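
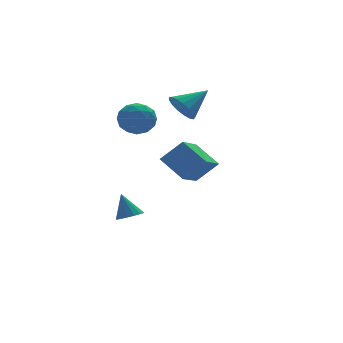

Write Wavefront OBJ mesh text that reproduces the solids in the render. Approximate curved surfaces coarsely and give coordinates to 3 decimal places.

v 2.972 0.657 2.966
v 3.405 0.828 2.231
v 4.348 0.983 3.854
v 3.247 1.197 2.342
v 3.025 1.442 2.595
v 2.792 1.508 2.934
v 2.599 1.379 3.279
v 2.492 1.084 3.554
v 2.495 0.692 3.693
v 2.607 0.292 3.666
v 2.802 -0.025 3.479
v 3.037 -0.185 3.174
v 3.256 -0.152 2.822
v 3.41 0.066 2.503
v 3.464 0.42 2.29
v 0.315 0.104 -3.351
v 0.914 -0.147 -3.117
v 0.045 0.616 -2.109
v 0.991 0.181 -3.235
v 0.887 0.488 -3.385
v 0.63 0.692 -3.525
v 0.289 0.739 -3.619
v -0.046 0.615 -3.641
v -0.283 0.355 -3.585
v -0.361 0.027 -3.466
v -0.257 -0.281 -3.317
v 0 -0.485 -3.176
v 0.342 -0.531 -3.083
v 0.676 -0.408 -3.061
v 1.385 -4.329 0.413
v 2.366 -4.537 1.404
v 0.655 -3.343 1.343
v 1.636 -3.551 2.334
v 2.544 -2.709 -0.394
v 3.525 -2.917 0.597
v 1.814 -1.723 0.536
v 2.795 -1.931 1.527
v 0.851 1.251 2.772
v 1.239 0.813 2.001
v 0.241 -0.113 3.239
v 0.629 -0.551 2.468
v 1.201 -0.221 3.176
v 1.577 0.622 2.887
v -0.097 0.078 2.353
v 0.279 0.921 2.064
v 0.652 0.088 1.742
v 1.455 -0.096 2.25
v 0.025 0.796 2.99
v 0.828 0.612 3.498
v 1.099 1.151 2.345
v 0.381 -0.451 2.895
v 0.718 -0.258 3.31
v 0.945 -0.515 2.857
v 1.298 1.039 2.866
v 1.525 0.782 2.413
v 1.503 0.174 3.103
v -0.045 -0.082 2.827
v 0.182 -0.339 2.374
v 0.535 1.215 2.383
v 0.762 0.958 1.93
v -0.023 0.526 2.137
v 0.982 0.468 1.74
v 0.623 -0.333 2.015
v 0.196 0.036 1.947
v 0.418 0.532 1.778
v 1.453 0.36 2.039
v 1.095 -0.442 2.314
v 1.431 -0.248 2.729
v 1.652 0.248 2.56
v 1.109 -0.066 1.887
v 0.385 1.142 2.926
v 0.027 0.34 3.201
v -0.172 0.452 2.68
v 0.049 0.948 2.511
v 0.857 1.033 3.225
v 0.498 0.232 3.5
v 1.062 0.168 3.462
v 1.284 0.664 3.293
v 0.371 0.766 3.353
f 2 1 4
f 2 4 3
f 4 1 5
f 4 5 3
f 5 1 6
f 5 6 3
f 6 1 7
f 6 7 3
f 7 1 8
f 7 8 3
f 8 1 9
f 8 9 3
f 9 1 10
f 9 10 3
f 10 1 11
f 10 11 3
f 11 1 12
f 11 12 3
f 12 1 13
f 12 13 3
f 13 1 14
f 13 14 3
f 14 1 15
f 14 15 3
f 15 1 2
f 15 2 3
f 17 16 19
f 17 19 18
f 19 16 20
f 19 20 18
f 20 16 21
f 20 21 18
f 21 16 22
f 21 22 18
f 22 16 23
f 22 23 18
f 23 16 24
f 23 24 18
f 24 16 25
f 24 25 18
f 25 16 26
f 25 26 18
f 26 16 27
f 26 27 18
f 27 16 28
f 27 28 18
f 28 16 29
f 28 29 18
f 29 16 17
f 29 17 18
f 31 33 30
f 34 31 30
f 30 33 32
f 32 34 30
f 31 37 33
f 35 31 34
f 35 37 31
f 33 37 32
f 36 34 32
f 32 37 36
f 36 35 34
f 37 35 36
f 38 75 54
f 75 49 78
f 54 78 43
f 75 78 54
f 38 54 50
f 54 43 55
f 50 55 39
f 54 55 50
f 38 50 59
f 50 39 60
f 59 60 45
f 50 60 59
f 38 59 71
f 59 45 74
f 71 74 48
f 59 74 71
f 38 71 75
f 71 48 79
f 75 79 49
f 71 79 75
f 39 55 66
f 55 43 69
f 66 69 47
f 55 69 66
f 43 78 56
f 78 49 77
f 56 77 42
f 78 77 56
f 49 79 76
f 79 48 72
f 76 72 40
f 79 72 76
f 48 74 73
f 74 45 61
f 73 61 44
f 74 61 73
f 45 60 65
f 60 39 62
f 65 62 46
f 60 62 65
f 41 67 53
f 67 47 68
f 53 68 42
f 67 68 53
f 41 53 51
f 53 42 52
f 51 52 40
f 53 52 51
f 41 51 58
f 51 40 57
f 58 57 44
f 51 57 58
f 41 58 63
f 58 44 64
f 63 64 46
f 58 64 63
f 41 63 67
f 63 46 70
f 67 70 47
f 63 70 67
f 42 68 56
f 68 47 69
f 56 69 43
f 68 69 56
f 40 52 76
f 52 42 77
f 76 77 49
f 52 77 76
f 44 57 73
f 57 40 72
f 73 72 48
f 57 72 73
f 46 64 65
f 64 44 61
f 65 61 45
f 64 61 65
f 47 70 66
f 70 46 62
f 66 62 39
f 70 62 66



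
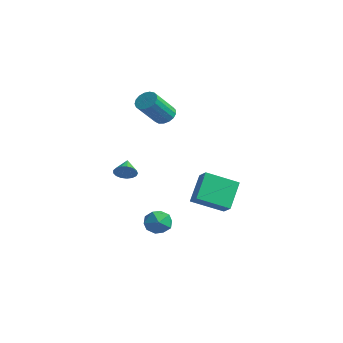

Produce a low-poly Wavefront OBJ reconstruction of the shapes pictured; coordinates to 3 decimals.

v -2.496 3.991 3.092
v -1.877 4.239 3.305
v -1.825 2.877 4.741
v -2.444 2.629 4.528
v -2.1 4.417 3.482
v -2.047 3.054 4.917
v -2.413 4.497 3.569
v -2.361 3.134 5.005
v -2.745 4.461 3.547
v -2.693 3.098 4.983
v -3.021 4.318 3.421
v -2.968 2.955 4.857
v -3.176 4.1 3.22
v -3.124 2.737 4.655
v -3.175 3.857 2.989
v -3.123 2.494 4.425
v -3.019 3.645 2.782
v -2.967 2.282 4.217
v -2.743 3.512 2.646
v -2.691 2.149 4.081
v -2.411 3.489 2.612
v -2.358 2.126 4.048
v -2.098 3.581 2.688
v -2.045 2.219 4.124
v -1.876 3.768 2.857
v -1.824 2.405 4.293
v -1.796 4.005 3.08
v -1.744 2.642 4.515
v -1.946 0.772 -0.128
v -1.424 1.103 0.102
v -2.594 1.448 0.368
v -1.487 1.244 -0.173
v -1.656 1.278 -0.438
v -1.891 1.195 -0.632
v -2.139 1.015 -0.711
v -2.342 0.78 -0.656
v -2.455 0.543 -0.48
v -2.451 0.358 -0.224
v -2.332 0.268 0.054
v -2.124 0.294 0.291
v -1.875 0.429 0.431
v -1.643 0.643 0.443
v -1.48 0.886 0.325
v 3.246 3.065 -1.887
v 2.221 1.631 -1.075
v 2.658 4.239 -0.555
v 1.633 2.805 0.257
v 3.987 2.835 -1.357
v 2.962 1.401 -0.545
v 3.399 4.009 -0.025
v 2.374 2.575 0.787
v 0.738 1.688 -3.06
v 1.044 1.242 -2.349
v 0.116 0.478 -3.551
v 0.422 0.032 -2.84
v -0.216 0.65 -2.74
v 0.168 1.397 -2.436
v 0.992 0.323 -3.464
v 1.376 1.07 -3.16
v 1.201 0.398 -2.598
v 0.454 0.6 -2.151
v 0.706 1.12 -3.749
v -0.041 1.322 -3.302
f 2 1 5
f 2 5 3
f 3 5 6
f 3 6 4
f 5 1 7
f 5 7 6
f 6 7 8
f 6 8 4
f 7 1 9
f 7 9 8
f 8 9 10
f 8 10 4
f 9 1 11
f 9 11 10
f 10 11 12
f 10 12 4
f 11 1 13
f 11 13 12
f 12 13 14
f 12 14 4
f 13 1 15
f 13 15 14
f 14 15 16
f 14 16 4
f 15 1 17
f 15 17 16
f 16 17 18
f 16 18 4
f 17 1 19
f 17 19 18
f 18 19 20
f 18 20 4
f 19 1 21
f 19 21 20
f 20 21 22
f 20 22 4
f 21 1 23
f 21 23 22
f 22 23 24
f 22 24 4
f 23 1 25
f 23 25 24
f 24 25 26
f 24 26 4
f 25 1 27
f 25 27 26
f 26 27 28
f 26 28 4
f 27 1 2
f 27 2 28
f 28 2 3
f 28 3 4
f 30 29 32
f 30 32 31
f 32 29 33
f 32 33 31
f 33 29 34
f 33 34 31
f 34 29 35
f 34 35 31
f 35 29 36
f 35 36 31
f 36 29 37
f 36 37 31
f 37 29 38
f 37 38 31
f 38 29 39
f 38 39 31
f 39 29 40
f 39 40 31
f 40 29 41
f 40 41 31
f 41 29 42
f 41 42 31
f 42 29 43
f 42 43 31
f 43 29 30
f 43 30 31
f 45 47 44
f 48 45 44
f 44 47 46
f 46 48 44
f 45 51 47
f 49 45 48
f 49 51 45
f 47 51 46
f 50 48 46
f 46 51 50
f 50 49 48
f 51 49 50
f 52 63 57
f 52 57 53
f 52 53 59
f 52 59 62
f 52 62 63
f 53 57 61
f 57 63 56
f 63 62 54
f 62 59 58
f 59 53 60
f 55 61 56
f 55 56 54
f 55 54 58
f 55 58 60
f 55 60 61
f 56 61 57
f 54 56 63
f 58 54 62
f 60 58 59
f 61 60 53



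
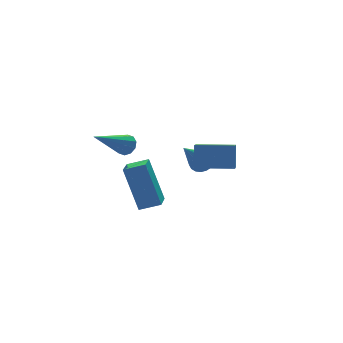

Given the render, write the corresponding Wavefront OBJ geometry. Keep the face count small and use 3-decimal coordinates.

v -2.791 -1.881 -0.459
v -2.977 -0.965 1.343
v -2.164 -0.986 -0.849
v -2.35 -0.07 0.953
v -2.03 -2.29 -0.173
v -2.216 -1.374 1.629
v -1.403 -1.395 -0.563
v -1.589 -0.479 1.239
v 1.745 -1.492 0.303
v 0.87 -2.886 1.292
v 0.401 -0.661 0.285
v -0.474 -2.055 1.274
v 2.034 -1.005 1.246
v 1.159 -2.399 2.235
v 0.69 -0.174 1.228
v -0.185 -1.568 2.217
v -1.469 1.668 0.836
v -1.252 1.938 1.224
v -3.111 1.252 2.044
v -1.432 2.14 1.05
v -1.625 2.163 0.795
v -1.759 1.996 0.555
v -1.783 1.704 0.422
v -1.687 1.398 0.448
v -1.507 1.196 0.622
v -1.314 1.174 0.877
v -1.179 1.341 1.117
v -1.156 1.632 1.249
v 2.936 3.274 -2.432
v 3.401 3.212 -2.091
v 1.724 2.686 -0.888
v 3.333 3.457 -2.051
v 3.186 3.667 -2.087
v 2.99 3.798 -2.191
v 2.783 3.826 -2.343
v 2.607 3.744 -2.512
v 2.495 3.569 -2.666
v 2.471 3.336 -2.774
v 2.54 3.09 -2.814
v 2.686 2.881 -2.778
v 2.883 2.749 -2.674
v 3.089 2.722 -2.522
v 3.266 2.803 -2.353
v 3.377 2.978 -2.199
f 2 4 1
f 5 2 1
f 1 4 3
f 3 5 1
f 2 8 4
f 6 2 5
f 6 8 2
f 4 8 3
f 7 5 3
f 3 8 7
f 7 6 5
f 8 6 7
f 10 12 9
f 13 10 9
f 9 12 11
f 11 13 9
f 10 16 12
f 14 10 13
f 14 16 10
f 12 16 11
f 15 13 11
f 11 16 15
f 15 14 13
f 16 14 15
f 18 17 20
f 18 20 19
f 20 17 21
f 20 21 19
f 21 17 22
f 21 22 19
f 22 17 23
f 22 23 19
f 23 17 24
f 23 24 19
f 24 17 25
f 24 25 19
f 25 17 26
f 25 26 19
f 26 17 27
f 26 27 19
f 27 17 28
f 27 28 19
f 28 17 18
f 28 18 19
f 30 29 32
f 30 32 31
f 32 29 33
f 32 33 31
f 33 29 34
f 33 34 31
f 34 29 35
f 34 35 31
f 35 29 36
f 35 36 31
f 36 29 37
f 36 37 31
f 37 29 38
f 37 38 31
f 38 29 39
f 38 39 31
f 39 29 40
f 39 40 31
f 40 29 41
f 40 41 31
f 41 29 42
f 41 42 31
f 42 29 43
f 42 43 31
f 43 29 44
f 43 44 31
f 44 29 30
f 44 30 31



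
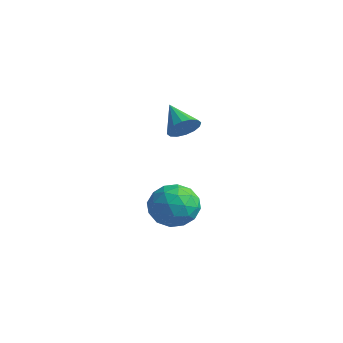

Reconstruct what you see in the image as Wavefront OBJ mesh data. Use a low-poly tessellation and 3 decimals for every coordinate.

v 0.706 -2.875 -1.216
v 1.396 -2.006 -1.4
v 2.124 -4.014 -1.28
v 2.814 -3.145 -1.464
v 2.316 -3.266 -0.463
v 1.44 -2.562 -0.423
v 2.08 -3.458 -2.257
v 1.204 -2.754 -2.217
v 2.245 -2.366 -2.043
v 2.391 -2.247 -0.934
v 1.129 -3.773 -1.746
v 1.275 -3.654 -0.637
v 0.926 -2.34 -1.302
v 2.594 -3.68 -1.378
v 2.301 -3.751 -0.789
v 2.707 -3.24 -0.897
v 0.952 -2.667 -0.728
v 1.358 -2.156 -0.836
v 1.899 -2.897 -0.285
v 2.162 -3.864 -1.844
v 2.568 -3.353 -1.952
v 0.813 -2.78 -1.783
v 1.219 -2.269 -1.891
v 1.621 -3.123 -2.395
v 1.831 -2.041 -1.788
v 2.665 -2.711 -1.826
v 2.234 -2.895 -2.293
v 1.718 -2.481 -2.269
v 1.917 -1.971 -1.136
v 2.751 -2.641 -1.174
v 2.458 -2.712 -0.586
v 1.943 -2.298 -0.562
v 2.416 -2.183 -1.515
v 0.769 -3.379 -1.506
v 1.603 -4.049 -1.544
v 1.577 -3.722 -2.118
v 1.062 -3.308 -2.094
v 0.855 -3.309 -0.854
v 1.689 -3.979 -0.892
v 1.802 -3.539 -0.411
v 1.286 -3.125 -0.387
v 1.104 -3.837 -1.165
v 2.688 -3.278 3.325
v 2.979 -3.627 3.871
v 1.512 -3.022 4.115
v 3.084 -3.278 3.915
v 3.083 -2.929 3.8
v 2.977 -2.673 3.559
v 2.793 -2.58 3.254
v 2.581 -2.673 2.969
v 2.398 -2.929 2.779
v 2.292 -3.279 2.736
v 2.293 -3.628 2.85
v 2.399 -3.883 3.092
v 2.583 -3.977 3.396
v 2.795 -3.883 3.681
f 1 38 17
f 38 12 41
f 17 41 6
f 38 41 17
f 1 17 13
f 17 6 18
f 13 18 2
f 17 18 13
f 1 13 22
f 13 2 23
f 22 23 8
f 13 23 22
f 1 22 34
f 22 8 37
f 34 37 11
f 22 37 34
f 1 34 38
f 34 11 42
f 38 42 12
f 34 42 38
f 2 18 29
f 18 6 32
f 29 32 10
f 18 32 29
f 6 41 19
f 41 12 40
f 19 40 5
f 41 40 19
f 12 42 39
f 42 11 35
f 39 35 3
f 42 35 39
f 11 37 36
f 37 8 24
f 36 24 7
f 37 24 36
f 8 23 28
f 23 2 25
f 28 25 9
f 23 25 28
f 4 30 16
f 30 10 31
f 16 31 5
f 30 31 16
f 4 16 14
f 16 5 15
f 14 15 3
f 16 15 14
f 4 14 21
f 14 3 20
f 21 20 7
f 14 20 21
f 4 21 26
f 21 7 27
f 26 27 9
f 21 27 26
f 4 26 30
f 26 9 33
f 30 33 10
f 26 33 30
f 5 31 19
f 31 10 32
f 19 32 6
f 31 32 19
f 3 15 39
f 15 5 40
f 39 40 12
f 15 40 39
f 7 20 36
f 20 3 35
f 36 35 11
f 20 35 36
f 9 27 28
f 27 7 24
f 28 24 8
f 27 24 28
f 10 33 29
f 33 9 25
f 29 25 2
f 33 25 29
f 44 43 46
f 44 46 45
f 46 43 47
f 46 47 45
f 47 43 48
f 47 48 45
f 48 43 49
f 48 49 45
f 49 43 50
f 49 50 45
f 50 43 51
f 50 51 45
f 51 43 52
f 51 52 45
f 52 43 53
f 52 53 45
f 53 43 54
f 53 54 45
f 54 43 55
f 54 55 45
f 55 43 56
f 55 56 45
f 56 43 44
f 56 44 45



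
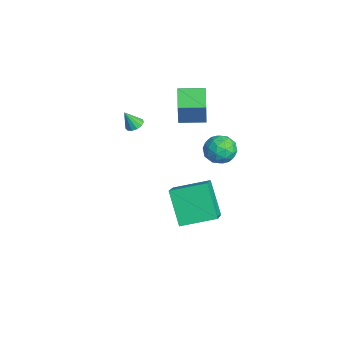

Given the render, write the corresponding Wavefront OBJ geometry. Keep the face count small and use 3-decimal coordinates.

v 1.956 4.512 3.094
v 2.696 4.128 3.385
v 1.324 3.232 3.015
v 2.064 2.848 3.306
v 1.587 3.355 3.849
v 1.977 4.146 3.898
v 2.043 3.214 2.502
v 2.433 4.005 2.551
v 2.75 3.326 3.019
v 2.468 3.413 3.852
v 1.552 3.947 2.548
v 1.27 4.034 3.381
v 2.381 4.432 3.247
v 1.639 2.928 3.153
v 1.358 3.226 3.472
v 1.793 3 3.644
v 1.959 4.443 3.548
v 2.394 4.217 3.719
v 1.742 3.763 3.992
v 1.626 3.143 2.681
v 2.061 2.917 2.852
v 2.227 4.36 2.756
v 2.662 4.134 2.928
v 2.278 3.597 2.408
v 2.848 3.735 3.203
v 2.477 2.983 3.156
v 2.464 3.198 2.684
v 2.694 3.663 2.712
v 2.682 3.787 3.692
v 2.311 3.035 3.645
v 2.03 3.333 3.964
v 2.26 3.797 3.993
v 2.714 3.315 3.477
v 1.709 4.325 2.755
v 1.338 3.573 2.708
v 1.76 3.563 2.407
v 1.99 4.027 2.436
v 1.543 4.377 3.244
v 1.172 3.625 3.197
v 1.326 3.697 3.688
v 1.556 4.162 3.716
v 1.306 4.045 2.923
v -1.936 0.349 2.671
v -1.429 0.375 2.71
v -1.984 -0.149 3.629
v -1.532 0.615 2.83
v -1.763 0.771 2.899
v -2.05 0.792 2.897
v -2.3 0.673 2.822
v -2.435 0.451 2.7
v -2.412 0.196 2.569
v -2.238 -0.01 2.47
v -1.968 -0.102 2.435
v -1.688 -0.051 2.476
v -1.487 0.127 2.578
v -4.825 3.216 1.713
v -4.223 3.045 3.315
v -4.509 4.6 1.742
v -3.906 4.429 3.344
v -3.534 2.931 1.196
v -2.931 2.76 2.798
v -3.217 4.315 1.225
v -2.615 4.144 2.827
v -2.013 2.296 -2.618
v -0.301 1.692 -1.376
v -1.704 4.179 -2.128
v 0.008 3.575 -0.886
v -0.688 2.525 -4.334
v 1.024 1.921 -3.092
v -0.379 4.408 -3.844
v 1.333 3.804 -2.602
f 1 38 17
f 38 12 41
f 17 41 6
f 38 41 17
f 1 17 13
f 17 6 18
f 13 18 2
f 17 18 13
f 1 13 22
f 13 2 23
f 22 23 8
f 13 23 22
f 1 22 34
f 22 8 37
f 34 37 11
f 22 37 34
f 1 34 38
f 34 11 42
f 38 42 12
f 34 42 38
f 2 18 29
f 18 6 32
f 29 32 10
f 18 32 29
f 6 41 19
f 41 12 40
f 19 40 5
f 41 40 19
f 12 42 39
f 42 11 35
f 39 35 3
f 42 35 39
f 11 37 36
f 37 8 24
f 36 24 7
f 37 24 36
f 8 23 28
f 23 2 25
f 28 25 9
f 23 25 28
f 4 30 16
f 30 10 31
f 16 31 5
f 30 31 16
f 4 16 14
f 16 5 15
f 14 15 3
f 16 15 14
f 4 14 21
f 14 3 20
f 21 20 7
f 14 20 21
f 4 21 26
f 21 7 27
f 26 27 9
f 21 27 26
f 4 26 30
f 26 9 33
f 30 33 10
f 26 33 30
f 5 31 19
f 31 10 32
f 19 32 6
f 31 32 19
f 3 15 39
f 15 5 40
f 39 40 12
f 15 40 39
f 7 20 36
f 20 3 35
f 36 35 11
f 20 35 36
f 9 27 28
f 27 7 24
f 28 24 8
f 27 24 28
f 10 33 29
f 33 9 25
f 29 25 2
f 33 25 29
f 44 43 46
f 44 46 45
f 46 43 47
f 46 47 45
f 47 43 48
f 47 48 45
f 48 43 49
f 48 49 45
f 49 43 50
f 49 50 45
f 50 43 51
f 50 51 45
f 51 43 52
f 51 52 45
f 52 43 53
f 52 53 45
f 53 43 54
f 53 54 45
f 54 43 55
f 54 55 45
f 55 43 44
f 55 44 45
f 57 59 56
f 60 57 56
f 56 59 58
f 58 60 56
f 57 63 59
f 61 57 60
f 61 63 57
f 59 63 58
f 62 60 58
f 58 63 62
f 62 61 60
f 63 61 62
f 65 67 64
f 68 65 64
f 64 67 66
f 66 68 64
f 65 71 67
f 69 65 68
f 69 71 65
f 67 71 66
f 70 68 66
f 66 71 70
f 70 69 68
f 71 69 70



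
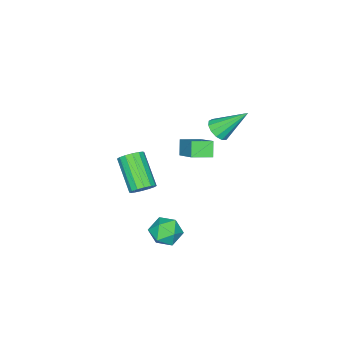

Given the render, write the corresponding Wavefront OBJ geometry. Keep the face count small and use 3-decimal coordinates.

v 3.307 -0.83 -2.059
v 3.643 -1.358 -2.393
v 2.789 -2.759 -1.035
v 2.453 -2.23 -0.701
v 3.876 -1.248 -2.132
v 3.022 -2.648 -0.774
v 3.957 -1.025 -1.851
v 3.103 -2.425 -0.493
v 3.864 -0.749 -1.626
v 3.01 -2.15 -0.268
v 3.622 -0.496 -1.517
v 2.767 -1.897 -0.159
v 3.295 -0.332 -1.553
v 2.441 -1.732 -0.195
v 2.971 -0.301 -1.725
v 2.117 -1.702 -0.367
v 2.738 -0.412 -1.986
v 1.884 -1.812 -0.628
v 2.657 -0.635 -2.267
v 1.803 -2.035 -0.909
v 2.75 -0.91 -2.492
v 1.896 -2.311 -1.134
v 2.993 -1.163 -2.601
v 2.138 -2.564 -1.243
v 3.319 -1.328 -2.565
v 2.465 -2.728 -1.207
v 0.072 1.427 1.509
v 0.718 1.742 1.548
v -0.632 2.693 2.931
v 0.51 1.944 1.265
v 0.162 1.982 1.059
v -0.214 1.844 0.996
v -0.5 1.574 1.096
v -0.604 1.256 1.327
v -0.493 0.994 1.615
v -0.204 0.868 1.87
v 0.173 0.92 2.01
v 0.518 1.133 1.991
v 0.721 1.439 1.819
v 3.537 1.336 -3.189
v 4.279 1.801 -3.518
v 3.681 0.319 -4.302
v 4.423 0.784 -4.631
v 4.479 0.33 -3.814
v 4.39 0.958 -3.127
v 3.57 1.162 -4.693
v 3.481 1.79 -4.006
v 4.3 1.693 -4.448
v 4.862 1.179 -3.904
v 3.098 0.941 -3.916
v 3.66 0.427 -3.372
v 2.154 1.866 2.377
v 2.933 3.108 3.386
v 2.608 2.179 1.641
v 3.387 3.421 2.649
v 2.973 1.179 2.591
v 3.752 2.421 3.599
v 3.427 1.492 1.854
v 4.206 2.734 2.863
f 2 1 5
f 2 5 3
f 3 5 6
f 3 6 4
f 5 1 7
f 5 7 6
f 6 7 8
f 6 8 4
f 7 1 9
f 7 9 8
f 8 9 10
f 8 10 4
f 9 1 11
f 9 11 10
f 10 11 12
f 10 12 4
f 11 1 13
f 11 13 12
f 12 13 14
f 12 14 4
f 13 1 15
f 13 15 14
f 14 15 16
f 14 16 4
f 15 1 17
f 15 17 16
f 16 17 18
f 16 18 4
f 17 1 19
f 17 19 18
f 18 19 20
f 18 20 4
f 19 1 21
f 19 21 20
f 20 21 22
f 20 22 4
f 21 1 23
f 21 23 22
f 22 23 24
f 22 24 4
f 23 1 25
f 23 25 24
f 24 25 26
f 24 26 4
f 25 1 2
f 25 2 26
f 26 2 3
f 26 3 4
f 28 27 30
f 28 30 29
f 30 27 31
f 30 31 29
f 31 27 32
f 31 32 29
f 32 27 33
f 32 33 29
f 33 27 34
f 33 34 29
f 34 27 35
f 34 35 29
f 35 27 36
f 35 36 29
f 36 27 37
f 36 37 29
f 37 27 38
f 37 38 29
f 38 27 39
f 38 39 29
f 39 27 28
f 39 28 29
f 40 51 45
f 40 45 41
f 40 41 47
f 40 47 50
f 40 50 51
f 41 45 49
f 45 51 44
f 51 50 42
f 50 47 46
f 47 41 48
f 43 49 44
f 43 44 42
f 43 42 46
f 43 46 48
f 43 48 49
f 44 49 45
f 42 44 51
f 46 42 50
f 48 46 47
f 49 48 41
f 53 55 52
f 56 53 52
f 52 55 54
f 54 56 52
f 53 59 55
f 57 53 56
f 57 59 53
f 55 59 54
f 58 56 54
f 54 59 58
f 58 57 56
f 59 57 58



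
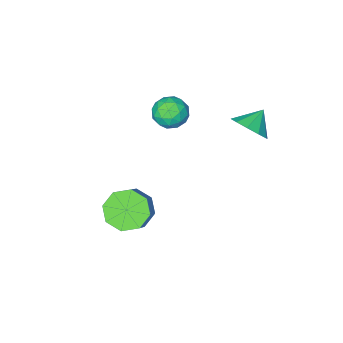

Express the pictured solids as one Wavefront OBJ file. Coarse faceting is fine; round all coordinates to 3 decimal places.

v -1.068 1.286 2.595
v -0.484 1.169 3.296
v -1.932 1.114 3.285
v -0.616 1.721 3.268
v -0.921 2.107 2.982
v -1.282 2.179 2.549
v -1.561 1.911 2.133
v -1.651 1.403 1.893
v -1.519 0.851 1.921
v -1.214 0.465 2.207
v -0.854 0.392 2.64
v -0.575 0.661 3.056
v 3.514 -0.738 -2.082
v 4.194 -1.51 -2.028
v 4.906 -0.813 -1.044
v 4.226 -0.042 -1.098
v 4.397 -0.965 -2.561
v 5.109 -0.268 -1.577
v 4.083 -0.287 -2.813
v 4.795 0.409 -1.829
v 3.435 0.126 -2.637
v 4.147 0.823 -1.652
v 2.834 0.033 -2.136
v 3.546 0.73 -1.152
v 2.631 -0.512 -1.603
v 3.343 0.185 -0.619
v 2.945 -1.189 -1.351
v 3.657 -0.493 -0.367
v 3.593 -1.603 -1.528
v 4.305 -0.906 -0.543
v 1.155 -1.099 2.629
v 1.588 -1.822 2.447
v -0.028 -1.698 2.193
v 0.405 -2.421 2.011
v 0.295 -2.179 2.832
v 1.026 -1.809 3.101
v 0.534 -1.711 1.539
v 1.265 -1.341 1.808
v 1.204 -2.2 1.773
v 1.057 -2.49 2.572
v 0.503 -1.03 2.068
v 0.356 -1.32 2.867
v 1.475 -1.408 2.576
v 0.085 -2.112 2.064
v 0.02 -1.97 2.546
v 0.275 -2.395 2.439
v 1.145 -1.401 2.96
v 1.399 -1.825 2.853
v 0.64 -2.035 3.08
v 0.161 -1.695 1.787
v 0.415 -2.119 1.68
v 1.285 -1.125 2.201
v 1.54 -1.55 2.094
v 0.92 -1.485 1.56
v 1.504 -2.055 2.073
v 0.809 -2.407 1.817
v 0.885 -1.99 1.54
v 1.314 -1.772 1.698
v 1.417 -2.225 2.542
v 0.722 -2.577 2.287
v 0.658 -2.435 2.769
v 1.087 -2.218 2.927
v 1.192 -2.448 2.147
v 0.838 -0.943 2.353
v 0.143 -1.295 2.098
v 0.473 -1.302 1.713
v 0.902 -1.085 1.871
v 0.751 -1.113 2.823
v 0.056 -1.465 2.567
v 0.246 -1.748 2.942
v 0.675 -1.53 3.1
v 0.368 -1.072 2.493
f 2 1 4
f 2 4 3
f 4 1 5
f 4 5 3
f 5 1 6
f 5 6 3
f 6 1 7
f 6 7 3
f 7 1 8
f 7 8 3
f 8 1 9
f 8 9 3
f 9 1 10
f 9 10 3
f 10 1 11
f 10 11 3
f 11 1 12
f 11 12 3
f 12 1 2
f 12 2 3
f 14 13 17
f 14 17 15
f 15 17 18
f 15 18 16
f 17 13 19
f 17 19 18
f 18 19 20
f 18 20 16
f 19 13 21
f 19 21 20
f 20 21 22
f 20 22 16
f 21 13 23
f 21 23 22
f 22 23 24
f 22 24 16
f 23 13 25
f 23 25 24
f 24 25 26
f 24 26 16
f 25 13 27
f 25 27 26
f 26 27 28
f 26 28 16
f 27 13 29
f 27 29 28
f 28 29 30
f 28 30 16
f 29 13 14
f 29 14 30
f 30 14 15
f 30 15 16
f 31 68 47
f 68 42 71
f 47 71 36
f 68 71 47
f 31 47 43
f 47 36 48
f 43 48 32
f 47 48 43
f 31 43 52
f 43 32 53
f 52 53 38
f 43 53 52
f 31 52 64
f 52 38 67
f 64 67 41
f 52 67 64
f 31 64 68
f 64 41 72
f 68 72 42
f 64 72 68
f 32 48 59
f 48 36 62
f 59 62 40
f 48 62 59
f 36 71 49
f 71 42 70
f 49 70 35
f 71 70 49
f 42 72 69
f 72 41 65
f 69 65 33
f 72 65 69
f 41 67 66
f 67 38 54
f 66 54 37
f 67 54 66
f 38 53 58
f 53 32 55
f 58 55 39
f 53 55 58
f 34 60 46
f 60 40 61
f 46 61 35
f 60 61 46
f 34 46 44
f 46 35 45
f 44 45 33
f 46 45 44
f 34 44 51
f 44 33 50
f 51 50 37
f 44 50 51
f 34 51 56
f 51 37 57
f 56 57 39
f 51 57 56
f 34 56 60
f 56 39 63
f 60 63 40
f 56 63 60
f 35 61 49
f 61 40 62
f 49 62 36
f 61 62 49
f 33 45 69
f 45 35 70
f 69 70 42
f 45 70 69
f 37 50 66
f 50 33 65
f 66 65 41
f 50 65 66
f 39 57 58
f 57 37 54
f 58 54 38
f 57 54 58
f 40 63 59
f 63 39 55
f 59 55 32
f 63 55 59



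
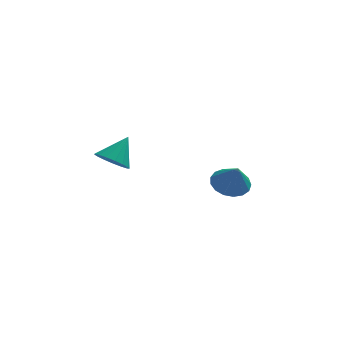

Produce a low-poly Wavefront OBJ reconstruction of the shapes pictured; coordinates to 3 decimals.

v -2.972 -1.858 1.869
v -2.528 -1.719 1.49
v -2.488 -1.322 2.631
v -2.716 -1.504 1.458
v -2.962 -1.37 1.52
v -3.211 -1.348 1.662
v -3.405 -1.443 1.851
v -3.499 -1.633 2.045
v -3.473 -1.874 2.198
v -3.332 -2.112 2.276
v -3.108 -2.292 2.26
v -2.853 -2.372 2.155
v -2.626 -2.334 1.984
v -2.477 -2.188 1.787
v -2.442 -1.966 1.609
v 0.721 2.237 -1.315
v 1.108 2.779 -1.138
v 0.939 1.783 -0.405
v 0.807 2.857 -1.027
v 0.486 2.793 -0.982
v 0.219 2.602 -1.013
v 0.067 2.326 -1.114
v 0.065 2.03 -1.26
v 0.213 1.782 -1.42
v 0.477 1.637 -1.555
v 0.797 1.63 -1.635
v 1.1 1.762 -1.642
v 1.316 2.003 -1.574
v 1.395 2.297 -1.447
v 1.32 2.577 -1.289
f 2 1 4
f 2 4 3
f 4 1 5
f 4 5 3
f 5 1 6
f 5 6 3
f 6 1 7
f 6 7 3
f 7 1 8
f 7 8 3
f 8 1 9
f 8 9 3
f 9 1 10
f 9 10 3
f 10 1 11
f 10 11 3
f 11 1 12
f 11 12 3
f 12 1 13
f 12 13 3
f 13 1 14
f 13 14 3
f 14 1 15
f 14 15 3
f 15 1 2
f 15 2 3
f 17 16 19
f 17 19 18
f 19 16 20
f 19 20 18
f 20 16 21
f 20 21 18
f 21 16 22
f 21 22 18
f 22 16 23
f 22 23 18
f 23 16 24
f 23 24 18
f 24 16 25
f 24 25 18
f 25 16 26
f 25 26 18
f 26 16 27
f 26 27 18
f 27 16 28
f 27 28 18
f 28 16 29
f 28 29 18
f 29 16 30
f 29 30 18
f 30 16 17
f 30 17 18



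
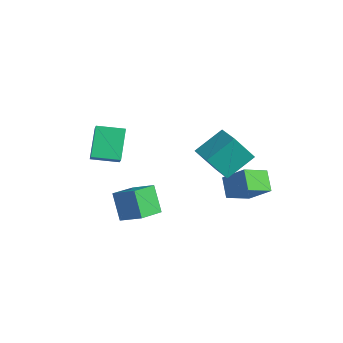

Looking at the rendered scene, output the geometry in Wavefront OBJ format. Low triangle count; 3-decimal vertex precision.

v -1.93 -4.831 2.788
v -2.939 -3.937 4.224
v -2.667 -4.492 2.06
v -3.676 -3.598 3.496
v -1.124 -3.562 2.564
v -2.133 -2.668 4
v -1.861 -3.223 1.836
v -2.87 -2.329 3.272
v -1.415 -3.925 -0.025
v -0.278 -3.319 0.64
v -1.941 -2.439 -0.48
v -0.804 -1.833 0.185
v -0.496 -4.047 -1.485
v 0.641 -3.441 -0.82
v -1.022 -2.561 -1.94
v 0.115 -1.955 -1.275
v -0.043 0.123 2.536
v 0.03 1.726 3.608
v 0.383 1.098 1.047
v 0.456 2.702 2.119
v 1.444 -0.122 2.801
v 1.517 1.482 3.873
v 1.87 0.854 1.312
v 1.943 2.457 2.384
v 0.913 1.451 -1.007
v -0.039 1.824 -0.156
v 0.934 2.87 -1.605
v -0.017 3.243 -0.753
v 2.177 1.937 0.193
v 1.226 2.31 1.045
v 2.199 3.356 -0.404
v 1.247 3.729 0.447
f 2 4 1
f 5 2 1
f 1 4 3
f 3 5 1
f 2 8 4
f 6 2 5
f 6 8 2
f 4 8 3
f 7 5 3
f 3 8 7
f 7 6 5
f 8 6 7
f 10 12 9
f 13 10 9
f 9 12 11
f 11 13 9
f 10 16 12
f 14 10 13
f 14 16 10
f 12 16 11
f 15 13 11
f 11 16 15
f 15 14 13
f 16 14 15
f 18 20 17
f 21 18 17
f 17 20 19
f 19 21 17
f 18 24 20
f 22 18 21
f 22 24 18
f 20 24 19
f 23 21 19
f 19 24 23
f 23 22 21
f 24 22 23
f 26 28 25
f 29 26 25
f 25 28 27
f 27 29 25
f 26 32 28
f 30 26 29
f 30 32 26
f 28 32 27
f 31 29 27
f 27 32 31
f 31 30 29
f 32 30 31



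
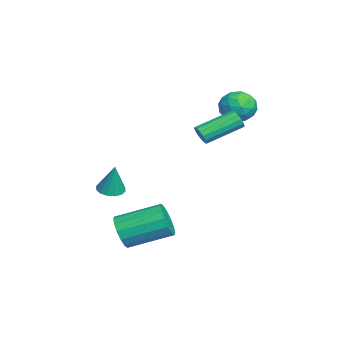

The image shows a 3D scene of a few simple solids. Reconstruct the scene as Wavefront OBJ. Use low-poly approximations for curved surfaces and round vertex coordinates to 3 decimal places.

v 3.601 -1.878 -4.249
v 4.079 -2.144 -3.509
v 4.016 -0.087 -2.73
v 3.539 0.178 -3.471
v 4.408 -2.013 -3.828
v 4.345 0.043 -3.049
v 4.521 -1.846 -4.259
v 4.458 0.21 -3.48
v 4.388 -1.688 -4.688
v 4.325 0.368 -3.909
v 4.044 -1.581 -4.999
v 3.981 0.476 -4.22
v 3.581 -1.553 -5.11
v 3.518 0.504 -4.331
v 3.124 -1.613 -4.99
v 3.061 0.444 -4.211
v 2.795 -1.743 -4.671
v 2.732 0.313 -3.892
v 2.682 -1.91 -4.24
v 2.619 0.146 -3.461
v 2.815 -2.068 -3.811
v 2.752 -0.012 -3.032
v 3.159 -2.176 -3.5
v 3.096 -0.119 -2.721
v 3.622 -2.204 -3.389
v 3.559 -0.147 -2.61
v 2.326 1.595 1.176
v 2.72 1.584 1.545
v 2.048 3.234 2.313
v 1.654 3.245 1.944
v 2.827 1.727 1.33
v 2.154 3.377 2.098
v 2.799 1.835 1.073
v 2.126 3.485 1.841
v 2.644 1.879 0.845
v 1.972 3.529 1.613
v 2.405 1.846 0.705
v 1.732 3.496 1.472
v 2.144 1.747 0.691
v 1.471 3.396 1.459
v 1.932 1.606 0.807
v 1.26 3.256 1.575
v 1.826 1.463 1.022
v 1.153 3.113 1.79
v 1.854 1.355 1.279
v 1.181 3.005 2.047
v 2.008 1.311 1.507
v 1.336 2.961 2.275
v 2.248 1.344 1.648
v 1.575 2.994 2.415
v 2.509 1.444 1.661
v 1.836 3.093 2.429
v -1.377 4.088 1.81
v -0.787 3.595 1.223
v -2.473 2.985 1.637
v -1.883 2.492 1.05
v -1.678 2.563 1.992
v -1.001 3.245 2.1
v -2.259 3.335 0.76
v -1.582 4.017 0.868
v -1.333 3.129 0.574
v -0.974 2.652 1.336
v -2.286 3.928 1.524
v -1.927 3.451 2.286
v -0.985 3.939 1.532
v -2.275 2.641 1.328
v -2.154 2.684 1.882
v -1.807 2.394 1.537
v -1.111 3.733 2.047
v -0.765 3.443 1.702
v -1.289 2.837 2.154
v -2.495 3.137 1.158
v -2.149 2.847 0.813
v -1.453 4.186 1.323
v -1.106 3.896 0.978
v -1.971 3.743 0.706
v -0.96 3.375 0.806
v -1.604 2.726 0.704
v -1.825 3.222 0.534
v -1.427 3.622 0.597
v -0.749 3.094 1.253
v -1.393 2.446 1.151
v -1.273 2.488 1.705
v -0.874 2.889 1.768
v -1.069 2.821 0.872
v -1.867 4.134 1.709
v -2.511 3.486 1.607
v -2.386 3.691 1.092
v -1.987 4.092 1.155
v -1.656 3.854 2.156
v -2.3 3.205 2.054
v -1.833 2.958 2.263
v -1.435 3.358 2.326
v -2.191 3.759 1.988
v -0.284 -2.523 -3.329
v 0.377 -2.661 -3.471
v 0.104 -2.297 -1.751
v 0.345 -2.308 -3.514
v 0.145 -2.012 -3.507
v -0.17 -1.853 -3.452
v -0.515 -1.874 -3.365
v -0.799 -2.068 -3.267
v -0.944 -2.384 -3.186
v -0.913 -2.737 -3.144
v -0.713 -3.033 -3.151
v -0.398 -3.192 -3.205
v -0.052 -3.172 -3.293
v 0.231 -2.977 -3.39
f 2 1 5
f 2 5 3
f 3 5 6
f 3 6 4
f 5 1 7
f 5 7 6
f 6 7 8
f 6 8 4
f 7 1 9
f 7 9 8
f 8 9 10
f 8 10 4
f 9 1 11
f 9 11 10
f 10 11 12
f 10 12 4
f 11 1 13
f 11 13 12
f 12 13 14
f 12 14 4
f 13 1 15
f 13 15 14
f 14 15 16
f 14 16 4
f 15 1 17
f 15 17 16
f 16 17 18
f 16 18 4
f 17 1 19
f 17 19 18
f 18 19 20
f 18 20 4
f 19 1 21
f 19 21 20
f 20 21 22
f 20 22 4
f 21 1 23
f 21 23 22
f 22 23 24
f 22 24 4
f 23 1 25
f 23 25 24
f 24 25 26
f 24 26 4
f 25 1 2
f 25 2 26
f 26 2 3
f 26 3 4
f 28 27 31
f 28 31 29
f 29 31 32
f 29 32 30
f 31 27 33
f 31 33 32
f 32 33 34
f 32 34 30
f 33 27 35
f 33 35 34
f 34 35 36
f 34 36 30
f 35 27 37
f 35 37 36
f 36 37 38
f 36 38 30
f 37 27 39
f 37 39 38
f 38 39 40
f 38 40 30
f 39 27 41
f 39 41 40
f 40 41 42
f 40 42 30
f 41 27 43
f 41 43 42
f 42 43 44
f 42 44 30
f 43 27 45
f 43 45 44
f 44 45 46
f 44 46 30
f 45 27 47
f 45 47 46
f 46 47 48
f 46 48 30
f 47 27 49
f 47 49 48
f 48 49 50
f 48 50 30
f 49 27 51
f 49 51 50
f 50 51 52
f 50 52 30
f 51 27 28
f 51 28 52
f 52 28 29
f 52 29 30
f 53 90 69
f 90 64 93
f 69 93 58
f 90 93 69
f 53 69 65
f 69 58 70
f 65 70 54
f 69 70 65
f 53 65 74
f 65 54 75
f 74 75 60
f 65 75 74
f 53 74 86
f 74 60 89
f 86 89 63
f 74 89 86
f 53 86 90
f 86 63 94
f 90 94 64
f 86 94 90
f 54 70 81
f 70 58 84
f 81 84 62
f 70 84 81
f 58 93 71
f 93 64 92
f 71 92 57
f 93 92 71
f 64 94 91
f 94 63 87
f 91 87 55
f 94 87 91
f 63 89 88
f 89 60 76
f 88 76 59
f 89 76 88
f 60 75 80
f 75 54 77
f 80 77 61
f 75 77 80
f 56 82 68
f 82 62 83
f 68 83 57
f 82 83 68
f 56 68 66
f 68 57 67
f 66 67 55
f 68 67 66
f 56 66 73
f 66 55 72
f 73 72 59
f 66 72 73
f 56 73 78
f 73 59 79
f 78 79 61
f 73 79 78
f 56 78 82
f 78 61 85
f 82 85 62
f 78 85 82
f 57 83 71
f 83 62 84
f 71 84 58
f 83 84 71
f 55 67 91
f 67 57 92
f 91 92 64
f 67 92 91
f 59 72 88
f 72 55 87
f 88 87 63
f 72 87 88
f 61 79 80
f 79 59 76
f 80 76 60
f 79 76 80
f 62 85 81
f 85 61 77
f 81 77 54
f 85 77 81
f 96 95 98
f 96 98 97
f 98 95 99
f 98 99 97
f 99 95 100
f 99 100 97
f 100 95 101
f 100 101 97
f 101 95 102
f 101 102 97
f 102 95 103
f 102 103 97
f 103 95 104
f 103 104 97
f 104 95 105
f 104 105 97
f 105 95 106
f 105 106 97
f 106 95 107
f 106 107 97
f 107 95 108
f 107 108 97
f 108 95 96
f 108 96 97



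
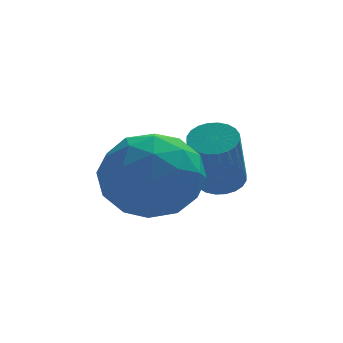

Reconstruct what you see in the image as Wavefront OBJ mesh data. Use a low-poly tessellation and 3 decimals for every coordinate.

v 1.449 4.201 -1.254
v 1.851 3.839 -1.351
v 1.574 3.137 0.116
v 1.171 3.499 0.214
v 1.959 3.997 -1.255
v 1.682 3.295 0.212
v 1.99 4.186 -1.158
v 1.713 3.484 0.309
v 1.938 4.378 -1.076
v 1.661 3.676 0.391
v 1.812 4.542 -1.022
v 1.535 3.84 0.446
v 1.63 4.655 -1.002
v 1.353 3.953 0.465
v 1.421 4.699 -1.021
v 1.144 3.996 0.447
v 1.216 4.666 -1.075
v 0.939 3.964 0.392
v 1.046 4.563 -1.156
v 0.769 3.861 0.311
v 0.938 4.405 -1.252
v 0.661 3.703 0.215
v 0.907 4.216 -1.349
v 0.63 3.514 0.118
v 0.959 4.024 -1.431
v 0.682 3.322 0.036
v 1.085 3.86 -1.486
v 0.808 3.158 -0.018
v 1.267 3.747 -1.505
v 0.99 3.045 -0.038
v 1.476 3.704 -1.487
v 1.199 3.001 -0.019
v 1.681 3.736 -1.432
v 1.404 3.034 0.035
v 0.348 2.573 0.63
v 0.837 2.217 -0.331
v -1.297 2.523 -0.189
v -0.808 2.167 -1.15
v -0.845 1.482 -0.244
v 0.171 1.514 0.261
v -0.631 3.226 -0.781
v 0.385 3.258 -0.276
v 0.232 2.621 -1.203
v 0.1 1.543 -0.872
v -0.56 3.197 0.352
v -0.692 2.119 0.683
v 0.737 2.4 0.221
v -1.197 2.34 -0.741
v -1.219 1.938 -0.209
v -0.931 1.729 -0.774
v 0.345 1.986 0.569
v 0.633 1.777 0.005
v -0.356 1.345 0.056
v -1.093 2.963 -0.525
v -0.805 2.754 -1.089
v 0.471 3.011 0.254
v 0.759 2.802 -0.311
v -0.104 3.395 -0.576
v 0.668 2.428 -0.857
v -0.298 2.398 -1.337
v -0.194 3.021 -1.121
v 0.403 3.039 -0.824
v 0.591 1.794 -0.661
v -0.376 1.765 -1.142
v -0.398 1.362 -0.61
v 0.2 1.381 -0.313
v 0.235 2.032 -1.174
v -0.084 2.975 0.622
v -1.051 2.946 0.141
v -0.66 3.359 -0.207
v -0.062 3.378 0.09
v -0.162 2.342 0.817
v -1.128 2.312 0.337
v -0.863 1.701 0.304
v -0.266 1.719 0.601
v -0.695 2.708 0.654
f 2 1 5
f 2 5 3
f 3 5 6
f 3 6 4
f 5 1 7
f 5 7 6
f 6 7 8
f 6 8 4
f 7 1 9
f 7 9 8
f 8 9 10
f 8 10 4
f 9 1 11
f 9 11 10
f 10 11 12
f 10 12 4
f 11 1 13
f 11 13 12
f 12 13 14
f 12 14 4
f 13 1 15
f 13 15 14
f 14 15 16
f 14 16 4
f 15 1 17
f 15 17 16
f 16 17 18
f 16 18 4
f 17 1 19
f 17 19 18
f 18 19 20
f 18 20 4
f 19 1 21
f 19 21 20
f 20 21 22
f 20 22 4
f 21 1 23
f 21 23 22
f 22 23 24
f 22 24 4
f 23 1 25
f 23 25 24
f 24 25 26
f 24 26 4
f 25 1 27
f 25 27 26
f 26 27 28
f 26 28 4
f 27 1 29
f 27 29 28
f 28 29 30
f 28 30 4
f 29 1 31
f 29 31 30
f 30 31 32
f 30 32 4
f 31 1 33
f 31 33 32
f 32 33 34
f 32 34 4
f 33 1 2
f 33 2 34
f 34 2 3
f 34 3 4
f 35 72 51
f 72 46 75
f 51 75 40
f 72 75 51
f 35 51 47
f 51 40 52
f 47 52 36
f 51 52 47
f 35 47 56
f 47 36 57
f 56 57 42
f 47 57 56
f 35 56 68
f 56 42 71
f 68 71 45
f 56 71 68
f 35 68 72
f 68 45 76
f 72 76 46
f 68 76 72
f 36 52 63
f 52 40 66
f 63 66 44
f 52 66 63
f 40 75 53
f 75 46 74
f 53 74 39
f 75 74 53
f 46 76 73
f 76 45 69
f 73 69 37
f 76 69 73
f 45 71 70
f 71 42 58
f 70 58 41
f 71 58 70
f 42 57 62
f 57 36 59
f 62 59 43
f 57 59 62
f 38 64 50
f 64 44 65
f 50 65 39
f 64 65 50
f 38 50 48
f 50 39 49
f 48 49 37
f 50 49 48
f 38 48 55
f 48 37 54
f 55 54 41
f 48 54 55
f 38 55 60
f 55 41 61
f 60 61 43
f 55 61 60
f 38 60 64
f 60 43 67
f 64 67 44
f 60 67 64
f 39 65 53
f 65 44 66
f 53 66 40
f 65 66 53
f 37 49 73
f 49 39 74
f 73 74 46
f 49 74 73
f 41 54 70
f 54 37 69
f 70 69 45
f 54 69 70
f 43 61 62
f 61 41 58
f 62 58 42
f 61 58 62
f 44 67 63
f 67 43 59
f 63 59 36
f 67 59 63



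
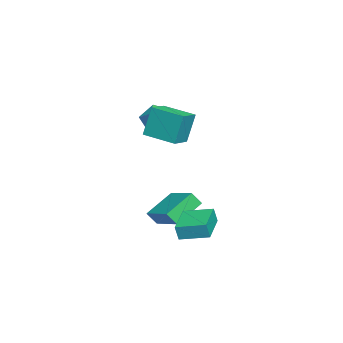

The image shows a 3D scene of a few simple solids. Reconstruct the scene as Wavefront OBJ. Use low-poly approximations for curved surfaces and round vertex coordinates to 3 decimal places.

v 0.515 -0.588 -3.586
v 0.59 -0.784 -2.69
v 0.654 1.04 -3.243
v 0.73 0.845 -2.347
v 2.61 -0.725 -3.793
v 2.686 -0.92 -2.897
v 2.75 0.904 -3.45
v 2.825 0.708 -2.554
v -4.048 -2.104 2.792
v -2.999 -1.974 3.236
v -3.361 -3.246 1.504
v -2.312 -3.116 1.948
v -3.116 -3.686 2.533
v -3.541 -2.98 3.33
v -2.819 -2.24 1.41
v -3.244 -1.534 2.207
v -2.24 -2.058 2.382
v -2.424 -2.952 3.076
v -3.936 -2.268 1.664
v -4.12 -3.162 2.358
v -0.831 -2.936 -3.676
v -2.26 -1.811 -2.708
v -0.912 -2.393 -4.427
v -2.341 -1.268 -3.459
v 0.721 -1.632 -2.901
v -0.708 -0.507 -1.933
v 0.64 -1.089 -3.652
v -0.789 0.036 -2.684
v -1.168 -2.507 2.235
v -1.498 -2.093 4.07
v -0.44 -0.729 1.964
v -0.77 -0.315 3.799
v 0.07 -2.965 2.561
v -0.26 -2.551 4.396
v 0.798 -1.187 2.29
v 0.468 -0.773 4.125
f 2 4 1
f 5 2 1
f 1 4 3
f 3 5 1
f 2 8 4
f 6 2 5
f 6 8 2
f 4 8 3
f 7 5 3
f 3 8 7
f 7 6 5
f 8 6 7
f 9 20 14
f 9 14 10
f 9 10 16
f 9 16 19
f 9 19 20
f 10 14 18
f 14 20 13
f 20 19 11
f 19 16 15
f 16 10 17
f 12 18 13
f 12 13 11
f 12 11 15
f 12 15 17
f 12 17 18
f 13 18 14
f 11 13 20
f 15 11 19
f 17 15 16
f 18 17 10
f 22 24 21
f 25 22 21
f 21 24 23
f 23 25 21
f 22 28 24
f 26 22 25
f 26 28 22
f 24 28 23
f 27 25 23
f 23 28 27
f 27 26 25
f 28 26 27
f 30 32 29
f 33 30 29
f 29 32 31
f 31 33 29
f 30 36 32
f 34 30 33
f 34 36 30
f 32 36 31
f 35 33 31
f 31 36 35
f 35 34 33
f 36 34 35



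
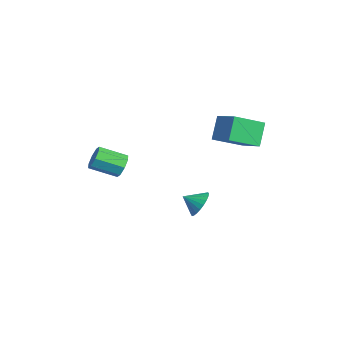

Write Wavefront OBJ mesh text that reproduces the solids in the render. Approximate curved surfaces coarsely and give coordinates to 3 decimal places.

v 0.699 3.038 4.258
v 2.106 3.622 4.863
v 0.326 4.858 3.366
v 1.734 5.442 3.971
v 1.486 2.538 2.909
v 2.894 3.122 3.514
v 1.114 4.358 2.017
v 2.521 4.942 2.622
v -1.231 -1.85 -0.134
v -0.986 -2.211 -0.805
v -1.344 -3.771 -0.096
v -1.589 -3.41 0.574
v -0.532 -2.132 -0.402
v -0.889 -3.692 0.307
v -0.487 -1.888 0.158
v -0.845 -3.448 0.867
v -0.879 -1.622 0.547
v -1.236 -3.181 1.255
v -1.476 -1.489 0.536
v -1.834 -3.049 1.245
v -1.931 -1.568 0.133
v -2.288 -3.128 0.842
v -1.975 -1.812 -0.427
v -2.333 -3.372 0.282
v -1.584 -2.079 -0.815
v -1.941 -3.638 -0.107
v -0.663 2.435 -3.455
v -0.318 2.828 -2.661
v -0.957 1.505 -2.865
v -0.67 2.945 -2.653
v -1.02 2.984 -2.767
v -1.317 2.94 -2.985
v -1.513 2.818 -3.275
v -1.58 2.639 -3.592
v -1.508 2.428 -3.888
v -1.307 2.219 -4.119
v -1.007 2.042 -4.248
v -0.656 1.925 -4.256
v -0.305 1.886 -4.143
v -0.009 1.931 -3.924
v 0.188 2.052 -3.634
v 0.255 2.232 -3.317
v 0.182 2.442 -3.021
v -0.019 2.652 -2.791
f 2 4 1
f 5 2 1
f 1 4 3
f 3 5 1
f 2 8 4
f 6 2 5
f 6 8 2
f 4 8 3
f 7 5 3
f 3 8 7
f 7 6 5
f 8 6 7
f 10 9 13
f 10 13 11
f 11 13 14
f 11 14 12
f 13 9 15
f 13 15 14
f 14 15 16
f 14 16 12
f 15 9 17
f 15 17 16
f 16 17 18
f 16 18 12
f 17 9 19
f 17 19 18
f 18 19 20
f 18 20 12
f 19 9 21
f 19 21 20
f 20 21 22
f 20 22 12
f 21 9 23
f 21 23 22
f 22 23 24
f 22 24 12
f 23 9 25
f 23 25 24
f 24 25 26
f 24 26 12
f 25 9 10
f 25 10 26
f 26 10 11
f 26 11 12
f 28 27 30
f 28 30 29
f 30 27 31
f 30 31 29
f 31 27 32
f 31 32 29
f 32 27 33
f 32 33 29
f 33 27 34
f 33 34 29
f 34 27 35
f 34 35 29
f 35 27 36
f 35 36 29
f 36 27 37
f 36 37 29
f 37 27 38
f 37 38 29
f 38 27 39
f 38 39 29
f 39 27 40
f 39 40 29
f 40 27 41
f 40 41 29
f 41 27 42
f 41 42 29
f 42 27 43
f 42 43 29
f 43 27 44
f 43 44 29
f 44 27 28
f 44 28 29



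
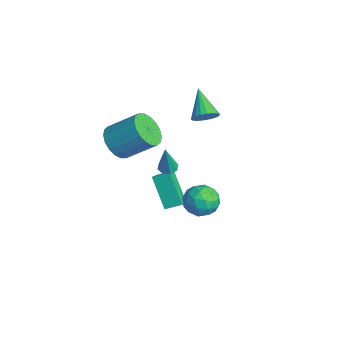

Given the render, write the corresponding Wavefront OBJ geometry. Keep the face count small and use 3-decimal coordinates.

v -2.997 2.012 1.346
v -2.556 2.268 1.897
v -4.483 2.148 2.474
v -2.649 2.547 1.74
v -2.811 2.721 1.506
v -3.01 2.755 1.24
v -3.206 2.641 0.995
v -3.361 2.403 0.82
v -3.444 2.087 0.749
v -3.438 1.757 0.796
v -3.345 1.477 0.952
v -3.183 1.303 1.187
v -2.984 1.27 1.453
v -2.788 1.384 1.698
v -2.633 1.622 1.873
v -2.55 1.937 1.944
v -1.252 -0.583 -0.536
v -0.844 -0.248 -0.582
v -0.808 -0.877 1.236
v -1.185 -0.062 -0.466
v -1.565 -0.181 -0.39
v -1.762 -0.535 -0.4
v -1.66 -0.917 -0.489
v -1.319 -1.104 -0.606
v -0.939 -0.985 -0.681
v -0.742 -0.63 -0.672
v -2.157 -2.923 1.299
v -1.695 -3.684 1.855
v -0.921 -2.318 3.078
v -1.383 -1.557 2.521
v -1.372 -3.579 1.534
v -0.598 -2.214 2.757
v -1.205 -3.345 1.166
v -0.43 -1.979 2.389
v -1.226 -3.027 0.825
v -0.451 -1.661 2.047
v -1.432 -2.688 0.577
v -0.657 -1.322 1.8
v -1.781 -2.396 0.472
v -1.006 -1.03 1.695
v -2.205 -2.208 0.531
v -1.43 -0.843 1.754
v -2.619 -2.162 0.742
v -1.845 -0.796 1.965
v -2.942 -2.266 1.063
v -2.168 -0.901 2.286
v -3.11 -2.501 1.431
v -2.335 -1.135 2.654
v -3.089 -2.819 1.773
v -2.314 -1.453 2.995
v -2.883 -3.158 2.02
v -2.108 -1.792 3.243
v -2.534 -3.45 2.125
v -1.759 -2.084 3.348
v -2.11 -3.637 2.066
v -1.335 -2.272 3.289
v -1.26 -1.417 -1.105
v -0.946 -0.616 -0.726
v -1.848 -0.982 -1.538
v -1.533 -0.181 -1.159
v 0.033 -1.199 -2.641
v 0.348 -0.398 -2.262
v -0.554 -0.764 -3.074
v -0.24 0.037 -2.695
v 2.814 0.603 0.273
v 3.374 0.241 -0.428
v 2.326 -0.841 0.628
v 2.886 -1.203 -0.073
v 3.288 -0.82 0.719
v 3.59 0.072 0.5
v 2.11 -0.672 -0.3
v 2.412 0.22 -0.519
v 2.939 -0.547 -0.782
v 3.668 -0.638 -0.152
v 2.032 0.038 0.352
v 2.761 -0.053 0.982
v 3.137 0.549 -0.109
v 2.563 -1.149 0.309
v 2.8 -0.924 0.774
v 3.129 -1.137 0.362
v 3.264 0.449 0.437
v 3.593 0.237 0.025
v 3.543 -0.387 0.699
v 2.107 -0.837 0.175
v 2.436 -1.049 -0.237
v 2.571 0.537 -0.162
v 2.9 0.324 -0.574
v 2.157 -0.213 -0.499
v 3.211 -0.127 -0.728
v 2.924 -0.976 -0.52
v 2.467 -0.664 -0.653
v 2.645 -0.139 -0.782
v 3.639 -0.181 -0.358
v 3.352 -1.03 -0.15
v 3.588 -0.805 0.316
v 3.766 -0.28 0.187
v 3.383 -0.644 -0.566
v 2.348 0.43 0.35
v 2.061 -0.419 0.558
v 1.934 -0.32 0.013
v 2.112 0.205 -0.116
v 2.776 0.376 0.72
v 2.489 -0.473 0.928
v 3.055 -0.461 0.982
v 3.233 0.064 0.853
v 2.317 0.044 0.766
f 2 1 4
f 2 4 3
f 4 1 5
f 4 5 3
f 5 1 6
f 5 6 3
f 6 1 7
f 6 7 3
f 7 1 8
f 7 8 3
f 8 1 9
f 8 9 3
f 9 1 10
f 9 10 3
f 10 1 11
f 10 11 3
f 11 1 12
f 11 12 3
f 12 1 13
f 12 13 3
f 13 1 14
f 13 14 3
f 14 1 15
f 14 15 3
f 15 1 16
f 15 16 3
f 16 1 2
f 16 2 3
f 18 17 20
f 18 20 19
f 20 17 21
f 20 21 19
f 21 17 22
f 21 22 19
f 22 17 23
f 22 23 19
f 23 17 24
f 23 24 19
f 24 17 25
f 24 25 19
f 25 17 26
f 25 26 19
f 26 17 18
f 26 18 19
f 28 27 31
f 28 31 29
f 29 31 32
f 29 32 30
f 31 27 33
f 31 33 32
f 32 33 34
f 32 34 30
f 33 27 35
f 33 35 34
f 34 35 36
f 34 36 30
f 35 27 37
f 35 37 36
f 36 37 38
f 36 38 30
f 37 27 39
f 37 39 38
f 38 39 40
f 38 40 30
f 39 27 41
f 39 41 40
f 40 41 42
f 40 42 30
f 41 27 43
f 41 43 42
f 42 43 44
f 42 44 30
f 43 27 45
f 43 45 44
f 44 45 46
f 44 46 30
f 45 27 47
f 45 47 46
f 46 47 48
f 46 48 30
f 47 27 49
f 47 49 48
f 48 49 50
f 48 50 30
f 49 27 51
f 49 51 50
f 50 51 52
f 50 52 30
f 51 27 53
f 51 53 52
f 52 53 54
f 52 54 30
f 53 27 55
f 53 55 54
f 54 55 56
f 54 56 30
f 55 27 28
f 55 28 56
f 56 28 29
f 56 29 30
f 58 60 57
f 61 58 57
f 57 60 59
f 59 61 57
f 58 64 60
f 62 58 61
f 62 64 58
f 60 64 59
f 63 61 59
f 59 64 63
f 63 62 61
f 64 62 63
f 65 102 81
f 102 76 105
f 81 105 70
f 102 105 81
f 65 81 77
f 81 70 82
f 77 82 66
f 81 82 77
f 65 77 86
f 77 66 87
f 86 87 72
f 77 87 86
f 65 86 98
f 86 72 101
f 98 101 75
f 86 101 98
f 65 98 102
f 98 75 106
f 102 106 76
f 98 106 102
f 66 82 93
f 82 70 96
f 93 96 74
f 82 96 93
f 70 105 83
f 105 76 104
f 83 104 69
f 105 104 83
f 76 106 103
f 106 75 99
f 103 99 67
f 106 99 103
f 75 101 100
f 101 72 88
f 100 88 71
f 101 88 100
f 72 87 92
f 87 66 89
f 92 89 73
f 87 89 92
f 68 94 80
f 94 74 95
f 80 95 69
f 94 95 80
f 68 80 78
f 80 69 79
f 78 79 67
f 80 79 78
f 68 78 85
f 78 67 84
f 85 84 71
f 78 84 85
f 68 85 90
f 85 71 91
f 90 91 73
f 85 91 90
f 68 90 94
f 90 73 97
f 94 97 74
f 90 97 94
f 69 95 83
f 95 74 96
f 83 96 70
f 95 96 83
f 67 79 103
f 79 69 104
f 103 104 76
f 79 104 103
f 71 84 100
f 84 67 99
f 100 99 75
f 84 99 100
f 73 91 92
f 91 71 88
f 92 88 72
f 91 88 92
f 74 97 93
f 97 73 89
f 93 89 66
f 97 89 93



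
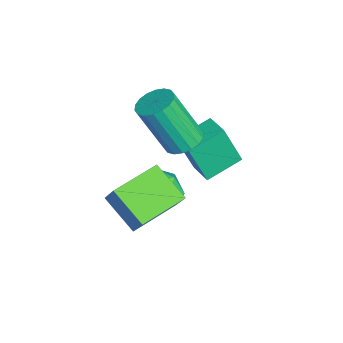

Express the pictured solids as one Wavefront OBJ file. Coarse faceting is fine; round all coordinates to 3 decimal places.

v 1.888 -0.779 -1.051
v 2.586 -0.843 -0.497
v 2.454 -1.817 -1.883
v 3.152 -1.881 -1.329
v 2.343 -2.152 -1.062
v 1.993 -1.51 -0.547
v 3.047 -1.15 -1.833
v 2.697 -0.508 -1.318
v 3.302 -1.072 -0.98
v 2.868 -1.691 -0.503
v 2.172 -0.969 -1.877
v 1.738 -1.588 -1.4
v 3.644 -3.129 -0.374
v 4.24 -2.86 0.608
v 2.617 -1.707 -0.14
v 3.213 -1.438 0.843
v 4.627 -2.282 -1.203
v 5.223 -2.013 -0.22
v 3.6 -0.86 -0.968
v 4.196 -0.591 0.014
v 0.416 -0.022 -2.21
v 0.404 -0.656 -0.569
v -0.185 1.2 -1.743
v -0.197 0.566 -0.101
v 1.297 0.354 -2.059
v 1.285 -0.28 -0.417
v 0.696 1.576 -1.591
v 0.684 0.942 0.05
v 0.991 -0.414 -0.116
v 1.716 -0.499 -0.09
v 1.533 -1.452 1.862
v 0.809 -1.366 1.836
v 1.672 -0.208 0.048
v 1.489 -1.161 2
v 1.494 0.042 0.154
v 1.311 -0.911 2.106
v 1.216 0.202 0.206
v 1.033 -0.751 2.158
v 0.893 0.24 0.194
v 0.711 -0.713 2.146
v 0.59 0.149 0.121
v 0.407 -0.804 2.073
v 0.367 -0.054 0.001
v 0.184 -1.007 1.953
v 0.267 -0.328 -0.142
v 0.084 -1.281 1.81
v 0.311 -0.619 -0.28
v 0.128 -1.572 1.672
v 0.489 -0.869 -0.386
v 0.306 -1.822 1.566
v 0.767 -1.029 -0.438
v 0.584 -1.982 1.514
v 1.089 -1.067 -0.426
v 0.907 -2.02 1.526
v 1.393 -0.976 -0.353
v 1.21 -1.929 1.599
v 1.616 -0.773 -0.233
v 1.433 -1.726 1.719
f 1 12 6
f 1 6 2
f 1 2 8
f 1 8 11
f 1 11 12
f 2 6 10
f 6 12 5
f 12 11 3
f 11 8 7
f 8 2 9
f 4 10 5
f 4 5 3
f 4 3 7
f 4 7 9
f 4 9 10
f 5 10 6
f 3 5 12
f 7 3 11
f 9 7 8
f 10 9 2
f 14 16 13
f 17 14 13
f 13 16 15
f 15 17 13
f 14 20 16
f 18 14 17
f 18 20 14
f 16 20 15
f 19 17 15
f 15 20 19
f 19 18 17
f 20 18 19
f 22 24 21
f 25 22 21
f 21 24 23
f 23 25 21
f 22 28 24
f 26 22 25
f 26 28 22
f 24 28 23
f 27 25 23
f 23 28 27
f 27 26 25
f 28 26 27
f 30 29 33
f 30 33 31
f 31 33 34
f 31 34 32
f 33 29 35
f 33 35 34
f 34 35 36
f 34 36 32
f 35 29 37
f 35 37 36
f 36 37 38
f 36 38 32
f 37 29 39
f 37 39 38
f 38 39 40
f 38 40 32
f 39 29 41
f 39 41 40
f 40 41 42
f 40 42 32
f 41 29 43
f 41 43 42
f 42 43 44
f 42 44 32
f 43 29 45
f 43 45 44
f 44 45 46
f 44 46 32
f 45 29 47
f 45 47 46
f 46 47 48
f 46 48 32
f 47 29 49
f 47 49 48
f 48 49 50
f 48 50 32
f 49 29 51
f 49 51 50
f 50 51 52
f 50 52 32
f 51 29 53
f 51 53 52
f 52 53 54
f 52 54 32
f 53 29 55
f 53 55 54
f 54 55 56
f 54 56 32
f 55 29 57
f 55 57 56
f 56 57 58
f 56 58 32
f 57 29 30
f 57 30 58
f 58 30 31
f 58 31 32



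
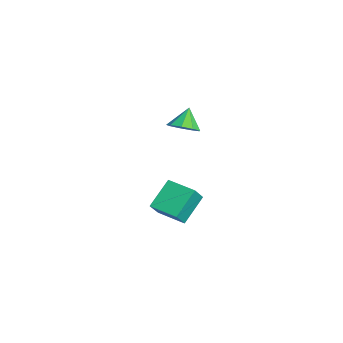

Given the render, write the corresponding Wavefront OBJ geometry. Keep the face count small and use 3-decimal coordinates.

v 3.003 -4.28 -1.36
v 3.574 -4.76 -0.446
v 2.123 -3.26 -0.274
v 2.695 -3.74 0.64
v 4.085 -3.22 -1.48
v 4.657 -3.7 -0.566
v 3.206 -2.2 -0.394
v 3.777 -2.68 0.52
v -2.583 -2.073 0.675
v -1.861 -1.732 1.02
v -3.257 -1.667 1.685
v -2.132 -1.329 0.677
v -2.614 -1.274 0.333
v -3.082 -1.593 0.149
v -3.316 -2.136 0.211
v -3.207 -2.65 0.491
v -2.806 -2.894 0.856
v -2.301 -2.754 1.137
v -1.927 -2.295 1.202
f 2 4 1
f 5 2 1
f 1 4 3
f 3 5 1
f 2 8 4
f 6 2 5
f 6 8 2
f 4 8 3
f 7 5 3
f 3 8 7
f 7 6 5
f 8 6 7
f 10 9 12
f 10 12 11
f 12 9 13
f 12 13 11
f 13 9 14
f 13 14 11
f 14 9 15
f 14 15 11
f 15 9 16
f 15 16 11
f 16 9 17
f 16 17 11
f 17 9 18
f 17 18 11
f 18 9 19
f 18 19 11
f 19 9 10
f 19 10 11



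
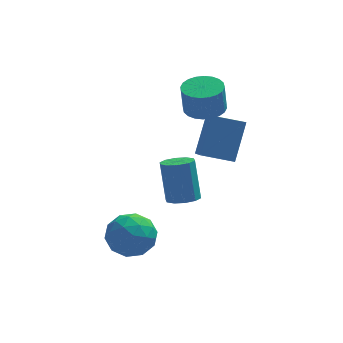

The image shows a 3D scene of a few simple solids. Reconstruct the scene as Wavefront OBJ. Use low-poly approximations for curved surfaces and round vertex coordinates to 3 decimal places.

v 2.844 0.828 0.65
v 2.925 -0.671 1.587
v 3.368 1.838 2.221
v 3.448 0.338 3.158
v 4.172 0.682 0.302
v 4.252 -0.818 1.239
v 4.695 1.691 1.873
v 4.776 0.192 2.81
v 3.226 0.912 3.235
v 3.68 1.635 3.344
v 3.568 1.51 4.634
v 3.114 0.788 4.525
v 3.367 1.755 3.329
v 3.255 1.631 4.618
v 3.033 1.748 3.299
v 2.921 1.624 4.588
v 2.728 1.613 3.26
v 2.616 1.489 4.549
v 2.499 1.371 3.217
v 2.387 1.247 4.506
v 2.381 1.06 3.176
v 2.269 0.936 4.466
v 2.391 0.726 3.145
v 2.279 0.602 4.434
v 2.529 0.42 3.128
v 2.417 0.296 4.417
v 2.772 0.19 3.126
v 2.66 0.065 4.416
v 3.085 0.069 3.142
v 2.973 -0.055 4.431
v 3.419 0.076 3.172
v 3.307 -0.048 4.461
v 3.724 0.211 3.211
v 3.612 0.087 4.5
v 3.953 0.453 3.254
v 3.841 0.329 4.543
v 4.071 0.764 3.294
v 3.959 0.64 4.584
v 4.061 1.098 3.326
v 3.949 0.974 4.615
v 3.923 1.404 3.343
v 3.811 1.28 4.632
v 2.286 -0.505 -1.073
v 2.681 0.059 -1.246
v 2.49 0.729 0.5
v 2.094 0.165 0.673
v 2.262 0.157 -1.33
v 2.07 0.827 0.417
v 1.851 0.002 -1.315
v 1.66 0.672 0.431
v 1.607 -0.346 -1.208
v 1.416 0.323 0.538
v 1.622 -0.755 -1.05
v 1.43 -0.086 0.696
v 1.89 -1.069 -0.9
v 1.699 -0.399 0.846
v 2.31 -1.167 -0.817
v 2.118 -0.497 0.93
v 2.72 -1.012 -0.831
v 2.529 -0.342 0.915
v 2.964 -0.663 -0.938
v 2.773 0.006 0.808
v 2.95 -0.254 -1.096
v 2.758 0.415 0.65
v -0.794 -3.109 -0.854
v -0.008 -2.667 -0.314
v 0.208 -4.433 -1.226
v 0.994 -3.991 -0.686
v 0.148 -4.355 -0.179
v -0.471 -3.537 0.051
v 0.671 -3.563 -1.591
v 0.052 -2.745 -1.361
v 0.898 -2.947 -0.77
v 0.575 -3.437 0.103
v -0.375 -3.663 -1.643
v -0.698 -4.153 -0.77
v -0.489 -2.772 -0.551
v 0.689 -4.328 -0.989
v 0.192 -4.543 -0.691
v 0.654 -4.282 -0.374
v -0.761 -3.284 -0.337
v -0.299 -3.023 -0.019
v -0.207 -4.016 0.06
v 0.499 -4.077 -1.521
v 0.961 -3.816 -1.203
v -0.454 -2.818 -1.166
v 0.008 -2.557 -0.849
v 0.407 -3.084 -1.6
v 0.506 -2.676 -0.502
v 1.094 -3.454 -0.721
v 0.904 -3.203 -1.252
v 0.54 -2.722 -1.117
v 0.316 -2.964 0.011
v 0.904 -3.742 -0.208
v 0.407 -3.957 0.09
v 0.043 -3.476 0.226
v 0.848 -3.129 -0.257
v -0.704 -3.358 -1.332
v -0.116 -4.136 -1.551
v 0.157 -3.624 -1.766
v -0.207 -3.143 -1.63
v -0.894 -3.646 -0.819
v -0.306 -4.424 -1.038
v -0.34 -4.378 -0.423
v -0.704 -3.897 -0.288
v -0.648 -3.971 -1.283
f 2 4 1
f 5 2 1
f 1 4 3
f 3 5 1
f 2 8 4
f 6 2 5
f 6 8 2
f 4 8 3
f 7 5 3
f 3 8 7
f 7 6 5
f 8 6 7
f 10 9 13
f 10 13 11
f 11 13 14
f 11 14 12
f 13 9 15
f 13 15 14
f 14 15 16
f 14 16 12
f 15 9 17
f 15 17 16
f 16 17 18
f 16 18 12
f 17 9 19
f 17 19 18
f 18 19 20
f 18 20 12
f 19 9 21
f 19 21 20
f 20 21 22
f 20 22 12
f 21 9 23
f 21 23 22
f 22 23 24
f 22 24 12
f 23 9 25
f 23 25 24
f 24 25 26
f 24 26 12
f 25 9 27
f 25 27 26
f 26 27 28
f 26 28 12
f 27 9 29
f 27 29 28
f 28 29 30
f 28 30 12
f 29 9 31
f 29 31 30
f 30 31 32
f 30 32 12
f 31 9 33
f 31 33 32
f 32 33 34
f 32 34 12
f 33 9 35
f 33 35 34
f 34 35 36
f 34 36 12
f 35 9 37
f 35 37 36
f 36 37 38
f 36 38 12
f 37 9 39
f 37 39 38
f 38 39 40
f 38 40 12
f 39 9 41
f 39 41 40
f 40 41 42
f 40 42 12
f 41 9 10
f 41 10 42
f 42 10 11
f 42 11 12
f 44 43 47
f 44 47 45
f 45 47 48
f 45 48 46
f 47 43 49
f 47 49 48
f 48 49 50
f 48 50 46
f 49 43 51
f 49 51 50
f 50 51 52
f 50 52 46
f 51 43 53
f 51 53 52
f 52 53 54
f 52 54 46
f 53 43 55
f 53 55 54
f 54 55 56
f 54 56 46
f 55 43 57
f 55 57 56
f 56 57 58
f 56 58 46
f 57 43 59
f 57 59 58
f 58 59 60
f 58 60 46
f 59 43 61
f 59 61 60
f 60 61 62
f 60 62 46
f 61 43 63
f 61 63 62
f 62 63 64
f 62 64 46
f 63 43 44
f 63 44 64
f 64 44 45
f 64 45 46
f 65 102 81
f 102 76 105
f 81 105 70
f 102 105 81
f 65 81 77
f 81 70 82
f 77 82 66
f 81 82 77
f 65 77 86
f 77 66 87
f 86 87 72
f 77 87 86
f 65 86 98
f 86 72 101
f 98 101 75
f 86 101 98
f 65 98 102
f 98 75 106
f 102 106 76
f 98 106 102
f 66 82 93
f 82 70 96
f 93 96 74
f 82 96 93
f 70 105 83
f 105 76 104
f 83 104 69
f 105 104 83
f 76 106 103
f 106 75 99
f 103 99 67
f 106 99 103
f 75 101 100
f 101 72 88
f 100 88 71
f 101 88 100
f 72 87 92
f 87 66 89
f 92 89 73
f 87 89 92
f 68 94 80
f 94 74 95
f 80 95 69
f 94 95 80
f 68 80 78
f 80 69 79
f 78 79 67
f 80 79 78
f 68 78 85
f 78 67 84
f 85 84 71
f 78 84 85
f 68 85 90
f 85 71 91
f 90 91 73
f 85 91 90
f 68 90 94
f 90 73 97
f 94 97 74
f 90 97 94
f 69 95 83
f 95 74 96
f 83 96 70
f 95 96 83
f 67 79 103
f 79 69 104
f 103 104 76
f 79 104 103
f 71 84 100
f 84 67 99
f 100 99 75
f 84 99 100
f 73 91 92
f 91 71 88
f 92 88 72
f 91 88 92
f 74 97 93
f 97 73 89
f 93 89 66
f 97 89 93



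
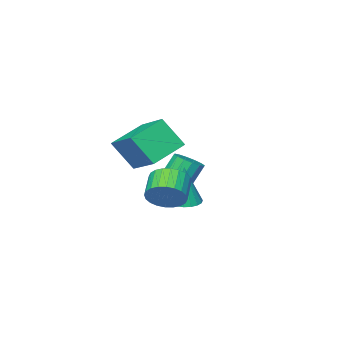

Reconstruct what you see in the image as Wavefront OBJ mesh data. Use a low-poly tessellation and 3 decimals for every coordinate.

v 2.115 3.442 -1.247
v 2.521 3.531 -0.611
v 1.85 2.908 -0.096
v 1.445 2.818 -0.733
v 2.328 3.756 -0.589
v 1.658 3.133 -0.074
v 2.104 3.933 -0.667
v 1.433 3.309 -0.153
v 1.881 4.035 -0.834
v 1.21 3.412 -0.32
v 1.694 4.047 -1.064
v 1.023 3.423 -0.549
v 1.571 3.966 -1.321
v 0.9 3.343 -0.807
v 1.53 3.806 -1.568
v 0.86 3.183 -1.053
v 1.579 3.591 -1.765
v 0.909 2.967 -1.251
v 1.71 3.352 -1.884
v 1.039 2.729 -1.369
v 1.902 3.127 -1.906
v 1.232 2.504 -1.391
v 2.127 2.951 -1.827
v 1.456 2.327 -1.313
v 2.35 2.848 -1.66
v 1.679 2.225 -1.146
v 2.537 2.837 -1.431
v 1.866 2.213 -0.916
v 2.66 2.917 -1.173
v 1.989 2.294 -0.659
v 2.7 3.077 -0.927
v 2.03 2.454 -0.412
v 2.651 3.293 -0.729
v 1.981 2.669 -0.215
v 0.002 0.613 -0.346
v 0.5 -0.074 0.83
v 0.252 2.152 0.448
v 0.75 1.465 1.623
v 1.45 0.675 -0.923
v 1.948 -0.012 0.252
v 1.7 2.214 -0.13
v 2.198 1.527 1.046
v -1.782 -1.427 -3.639
v -1.255 -1.099 -3.387
v -2.111 -0.904 -1.85
v -2.638 -1.233 -2.101
v -1.455 -0.853 -3.529
v -2.311 -0.658 -1.992
v -1.742 -0.762 -3.701
v -2.598 -0.567 -2.164
v -2.04 -0.848 -3.856
v -2.896 -0.653 -2.319
v -2.269 -1.09 -3.952
v -3.125 -0.895 -2.415
v -2.367 -1.423 -3.965
v -3.223 -1.228 -2.428
v -2.309 -1.756 -3.89
v -3.165 -1.561 -2.353
v -2.109 -2.002 -3.748
v -2.965 -1.807 -2.211
v -1.822 -2.093 -3.576
v -2.678 -1.898 -2.039
v -1.524 -2.007 -3.421
v -2.38 -1.812 -1.884
v -1.295 -1.765 -3.325
v -2.151 -1.57 -1.788
v -1.197 -1.432 -3.312
v -2.053 -1.237 -1.775
v -1.146 0.541 -3.335
v -0.688 0.877 -3.389
v -0.954 0.579 -1.505
v -0.896 1.052 -3.371
v -1.161 1.111 -3.345
v -1.422 1.039 -3.316
v -1.621 0.853 -3.292
v -1.71 0.596 -3.277
v -1.67 0.326 -3.276
v -1.51 0.106 -3.288
v -1.266 -0.015 -3.311
v -0.995 -0.008 -3.339
v -0.758 0.124 -3.367
v -0.61 0.352 -3.387
v -0.585 0.624 -3.395
f 2 1 5
f 2 5 3
f 3 5 6
f 3 6 4
f 5 1 7
f 5 7 6
f 6 7 8
f 6 8 4
f 7 1 9
f 7 9 8
f 8 9 10
f 8 10 4
f 9 1 11
f 9 11 10
f 10 11 12
f 10 12 4
f 11 1 13
f 11 13 12
f 12 13 14
f 12 14 4
f 13 1 15
f 13 15 14
f 14 15 16
f 14 16 4
f 15 1 17
f 15 17 16
f 16 17 18
f 16 18 4
f 17 1 19
f 17 19 18
f 18 19 20
f 18 20 4
f 19 1 21
f 19 21 20
f 20 21 22
f 20 22 4
f 21 1 23
f 21 23 22
f 22 23 24
f 22 24 4
f 23 1 25
f 23 25 24
f 24 25 26
f 24 26 4
f 25 1 27
f 25 27 26
f 26 27 28
f 26 28 4
f 27 1 29
f 27 29 28
f 28 29 30
f 28 30 4
f 29 1 31
f 29 31 30
f 30 31 32
f 30 32 4
f 31 1 33
f 31 33 32
f 32 33 34
f 32 34 4
f 33 1 2
f 33 2 34
f 34 2 3
f 34 3 4
f 36 38 35
f 39 36 35
f 35 38 37
f 37 39 35
f 36 42 38
f 40 36 39
f 40 42 36
f 38 42 37
f 41 39 37
f 37 42 41
f 41 40 39
f 42 40 41
f 44 43 47
f 44 47 45
f 45 47 48
f 45 48 46
f 47 43 49
f 47 49 48
f 48 49 50
f 48 50 46
f 49 43 51
f 49 51 50
f 50 51 52
f 50 52 46
f 51 43 53
f 51 53 52
f 52 53 54
f 52 54 46
f 53 43 55
f 53 55 54
f 54 55 56
f 54 56 46
f 55 43 57
f 55 57 56
f 56 57 58
f 56 58 46
f 57 43 59
f 57 59 58
f 58 59 60
f 58 60 46
f 59 43 61
f 59 61 60
f 60 61 62
f 60 62 46
f 61 43 63
f 61 63 62
f 62 63 64
f 62 64 46
f 63 43 65
f 63 65 64
f 64 65 66
f 64 66 46
f 65 43 67
f 65 67 66
f 66 67 68
f 66 68 46
f 67 43 44
f 67 44 68
f 68 44 45
f 68 45 46
f 70 69 72
f 70 72 71
f 72 69 73
f 72 73 71
f 73 69 74
f 73 74 71
f 74 69 75
f 74 75 71
f 75 69 76
f 75 76 71
f 76 69 77
f 76 77 71
f 77 69 78
f 77 78 71
f 78 69 79
f 78 79 71
f 79 69 80
f 79 80 71
f 80 69 81
f 80 81 71
f 81 69 82
f 81 82 71
f 82 69 83
f 82 83 71
f 83 69 70
f 83 70 71



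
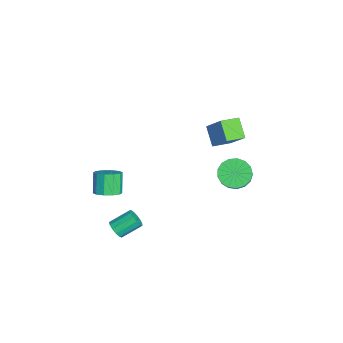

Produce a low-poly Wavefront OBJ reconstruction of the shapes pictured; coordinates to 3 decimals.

v -3.791 4.026 -4.329
v -2.996 4.053 -5.045
v -2.255 3.94 -4.227
v -3.049 3.914 -3.511
v -3.062 4.544 -4.918
v -2.321 4.431 -4.099
v -3.295 4.917 -4.655
v -2.554 4.804 -3.836
v -3.642 5.086 -4.318
v -2.901 4.973 -3.499
v -4.022 5.012 -3.983
v -3.281 4.899 -3.165
v -4.35 4.712 -3.728
v -3.609 4.6 -2.91
v -4.549 4.256 -3.611
v -3.808 4.143 -2.792
v -4.575 3.746 -3.658
v -3.834 3.633 -2.839
v -4.421 3.301 -3.859
v -3.68 3.188 -3.04
v -4.122 3.022 -4.167
v -3.381 2.909 -3.349
v -3.748 2.973 -4.513
v -3.007 2.86 -3.695
v -3.383 3.166 -4.817
v -2.642 3.053 -3.998
v -3.112 3.555 -5.009
v -2.371 3.442 -4.19
v -2.004 2.04 2.16
v -0.744 2.719 3.777
v -2.405 3.149 2.006
v -1.145 3.829 3.623
v -0.955 2.291 1.237
v 0.305 2.971 2.854
v -1.356 3.401 1.083
v -0.096 4.08 2.7
v 1.885 -3.565 -3.435
v 2.314 -3.249 -3.79
v 2.044 -2.039 -3.04
v 1.615 -2.355 -2.685
v 1.997 -3.215 -3.959
v 1.727 -2.005 -3.209
v 1.645 -3.292 -3.962
v 1.375 -2.082 -3.211
v 1.369 -3.456 -3.797
v 1.099 -2.245 -3.047
v 1.257 -3.654 -3.518
v 0.987 -2.444 -2.767
v 1.344 -3.824 -3.212
v 1.074 -2.614 -2.461
v 1.603 -3.912 -2.977
v 1.333 -2.702 -2.226
v 1.952 -3.89 -2.888
v 1.682 -2.679 -2.137
v 2.279 -3.765 -2.972
v 2.009 -2.554 -2.221
v 2.482 -3.576 -3.204
v 2.211 -2.365 -2.453
v 2.494 -3.384 -3.509
v 2.224 -2.173 -2.758
v -1.101 -3.855 -2.883
v -0.679 -3.142 -2.649
v -1.497 -3.053 -1.444
v -1.919 -3.765 -1.677
v -1.097 -2.997 -2.944
v -1.915 -2.908 -1.738
v -1.516 -3.179 -3.215
v -2.335 -3.09 -2.009
v -1.777 -3.619 -3.359
v -2.595 -3.53 -2.153
v -1.78 -4.149 -3.322
v -2.598 -4.06 -2.116
v -1.523 -4.567 -3.116
v -2.341 -4.478 -1.911
v -1.105 -4.712 -2.822
v -1.923 -4.623 -1.616
v -0.685 -4.53 -2.551
v -1.504 -4.441 -1.345
v -0.425 -4.09 -2.407
v -1.243 -4.001 -1.201
v -0.422 -3.56 -2.444
v -1.24 -3.471 -1.238
f 2 1 5
f 2 5 3
f 3 5 6
f 3 6 4
f 5 1 7
f 5 7 6
f 6 7 8
f 6 8 4
f 7 1 9
f 7 9 8
f 8 9 10
f 8 10 4
f 9 1 11
f 9 11 10
f 10 11 12
f 10 12 4
f 11 1 13
f 11 13 12
f 12 13 14
f 12 14 4
f 13 1 15
f 13 15 14
f 14 15 16
f 14 16 4
f 15 1 17
f 15 17 16
f 16 17 18
f 16 18 4
f 17 1 19
f 17 19 18
f 18 19 20
f 18 20 4
f 19 1 21
f 19 21 20
f 20 21 22
f 20 22 4
f 21 1 23
f 21 23 22
f 22 23 24
f 22 24 4
f 23 1 25
f 23 25 24
f 24 25 26
f 24 26 4
f 25 1 27
f 25 27 26
f 26 27 28
f 26 28 4
f 27 1 2
f 27 2 28
f 28 2 3
f 28 3 4
f 30 32 29
f 33 30 29
f 29 32 31
f 31 33 29
f 30 36 32
f 34 30 33
f 34 36 30
f 32 36 31
f 35 33 31
f 31 36 35
f 35 34 33
f 36 34 35
f 38 37 41
f 38 41 39
f 39 41 42
f 39 42 40
f 41 37 43
f 41 43 42
f 42 43 44
f 42 44 40
f 43 37 45
f 43 45 44
f 44 45 46
f 44 46 40
f 45 37 47
f 45 47 46
f 46 47 48
f 46 48 40
f 47 37 49
f 47 49 48
f 48 49 50
f 48 50 40
f 49 37 51
f 49 51 50
f 50 51 52
f 50 52 40
f 51 37 53
f 51 53 52
f 52 53 54
f 52 54 40
f 53 37 55
f 53 55 54
f 54 55 56
f 54 56 40
f 55 37 57
f 55 57 56
f 56 57 58
f 56 58 40
f 57 37 59
f 57 59 58
f 58 59 60
f 58 60 40
f 59 37 38
f 59 38 60
f 60 38 39
f 60 39 40
f 62 61 65
f 62 65 63
f 63 65 66
f 63 66 64
f 65 61 67
f 65 67 66
f 66 67 68
f 66 68 64
f 67 61 69
f 67 69 68
f 68 69 70
f 68 70 64
f 69 61 71
f 69 71 70
f 70 71 72
f 70 72 64
f 71 61 73
f 71 73 72
f 72 73 74
f 72 74 64
f 73 61 75
f 73 75 74
f 74 75 76
f 74 76 64
f 75 61 77
f 75 77 76
f 76 77 78
f 76 78 64
f 77 61 79
f 77 79 78
f 78 79 80
f 78 80 64
f 79 61 81
f 79 81 80
f 80 81 82
f 80 82 64
f 81 61 62
f 81 62 82
f 82 62 63
f 82 63 64

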